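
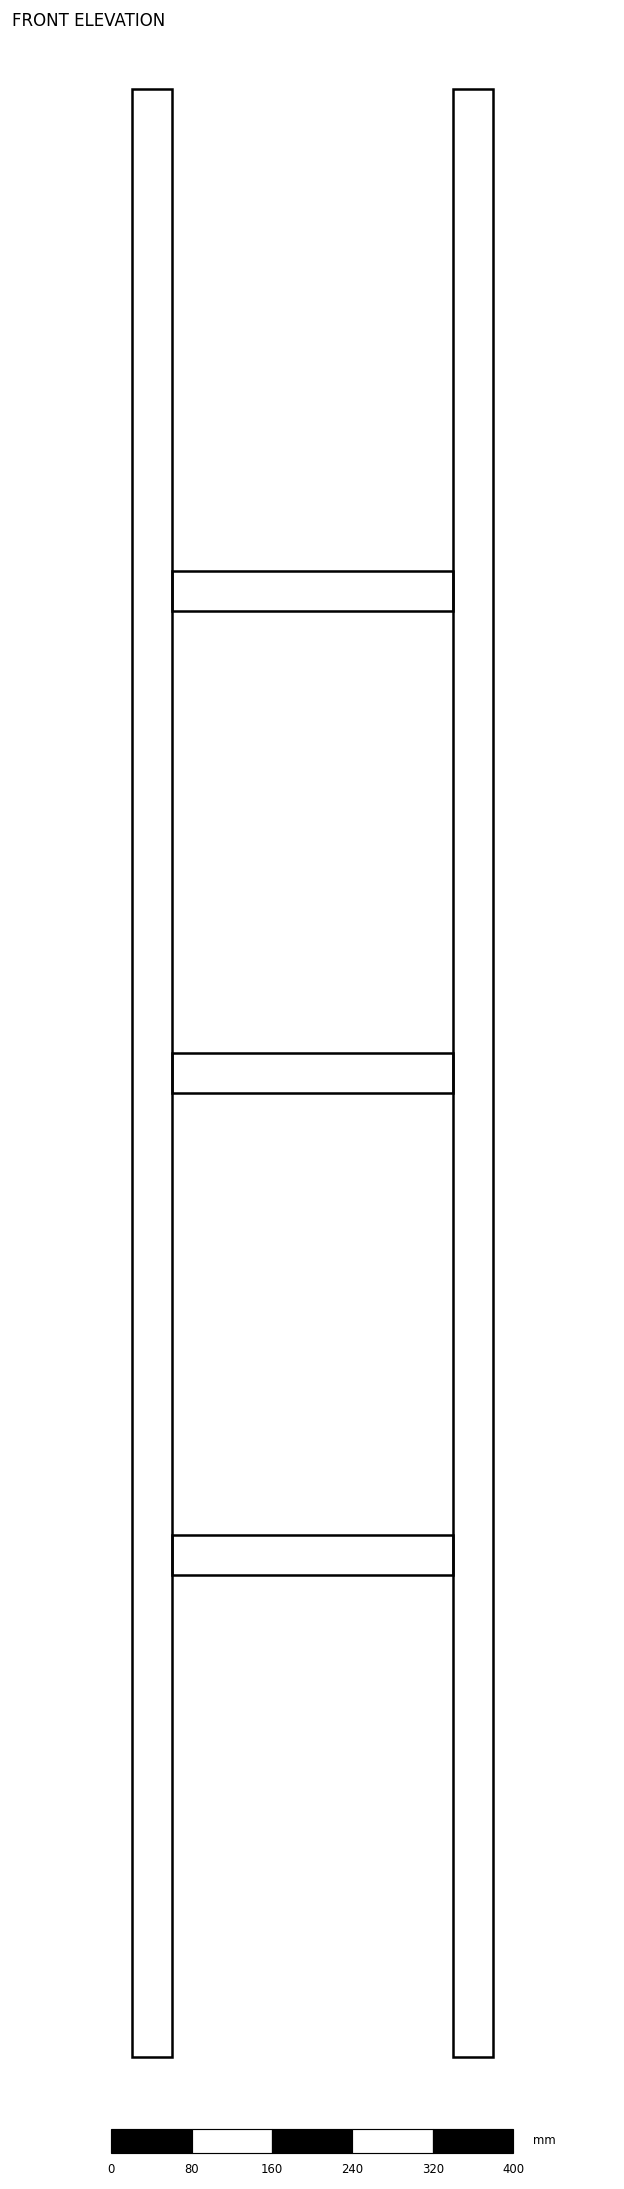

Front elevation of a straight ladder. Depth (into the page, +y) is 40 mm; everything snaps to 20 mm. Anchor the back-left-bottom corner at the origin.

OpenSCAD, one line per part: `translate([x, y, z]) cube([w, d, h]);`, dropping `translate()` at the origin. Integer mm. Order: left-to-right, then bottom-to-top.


cube([40, 40, 1960]);
translate([40, 0, 480]) cube([280, 40, 40]);
translate([40, 0, 960]) cube([280, 40, 40]);
translate([40, 0, 1440]) cube([280, 40, 40]);
translate([320, 0, 0]) cube([40, 40, 1960]);


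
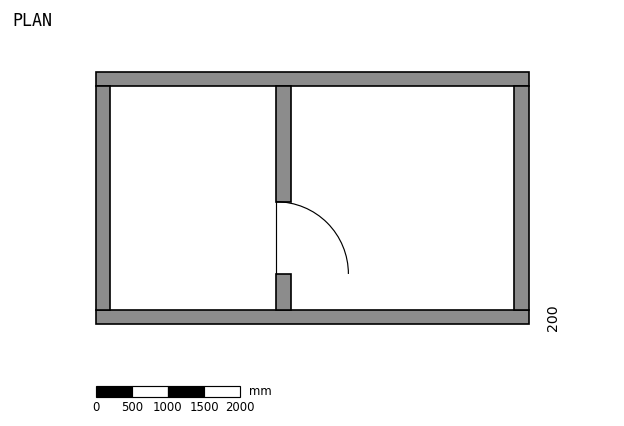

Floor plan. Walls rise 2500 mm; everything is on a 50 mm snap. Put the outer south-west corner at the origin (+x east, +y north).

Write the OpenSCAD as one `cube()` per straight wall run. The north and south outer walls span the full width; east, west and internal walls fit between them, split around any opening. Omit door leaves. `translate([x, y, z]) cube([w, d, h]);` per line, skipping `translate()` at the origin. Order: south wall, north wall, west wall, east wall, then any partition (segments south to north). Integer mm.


cube([6000, 200, 2500]);
translate([0, 3300, 0]) cube([6000, 200, 2500]);
translate([0, 200, 0]) cube([200, 3100, 2500]);
translate([5800, 200, 0]) cube([200, 3100, 2500]);
translate([2500, 200, 0]) cube([200, 500, 2500]);
translate([2500, 1700, 0]) cube([200, 1600, 2500]);


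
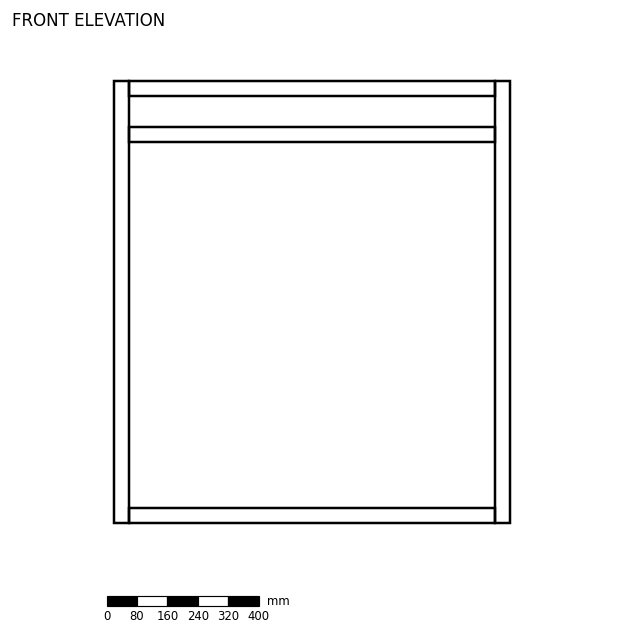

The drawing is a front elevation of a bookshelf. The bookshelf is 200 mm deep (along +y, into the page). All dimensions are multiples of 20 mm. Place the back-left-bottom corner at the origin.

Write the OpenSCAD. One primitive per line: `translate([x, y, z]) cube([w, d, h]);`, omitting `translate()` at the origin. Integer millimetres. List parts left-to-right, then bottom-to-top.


cube([40, 200, 1160]);
translate([40, 0, 0]) cube([960, 200, 40]);
translate([40, 0, 1000]) cube([960, 200, 40]);
translate([40, 0, 1120]) cube([960, 200, 40]);
translate([1000, 0, 0]) cube([40, 200, 1160]);


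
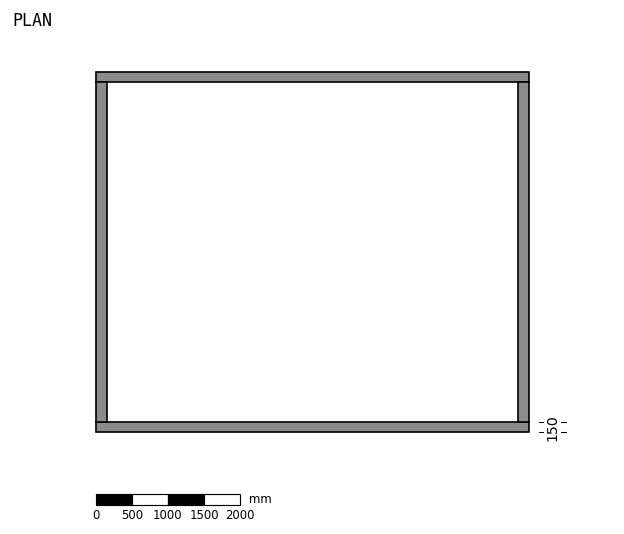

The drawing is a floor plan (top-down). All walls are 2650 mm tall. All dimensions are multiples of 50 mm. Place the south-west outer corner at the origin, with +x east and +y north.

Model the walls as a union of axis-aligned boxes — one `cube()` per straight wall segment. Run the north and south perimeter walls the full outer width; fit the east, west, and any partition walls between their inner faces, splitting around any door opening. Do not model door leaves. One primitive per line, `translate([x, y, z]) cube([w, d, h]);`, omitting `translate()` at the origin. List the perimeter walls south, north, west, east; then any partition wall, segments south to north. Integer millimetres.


cube([6000, 150, 2650]);
translate([0, 4850, 0]) cube([6000, 150, 2650]);
translate([0, 150, 0]) cube([150, 4700, 2650]);
translate([5850, 150, 0]) cube([150, 4700, 2650]);


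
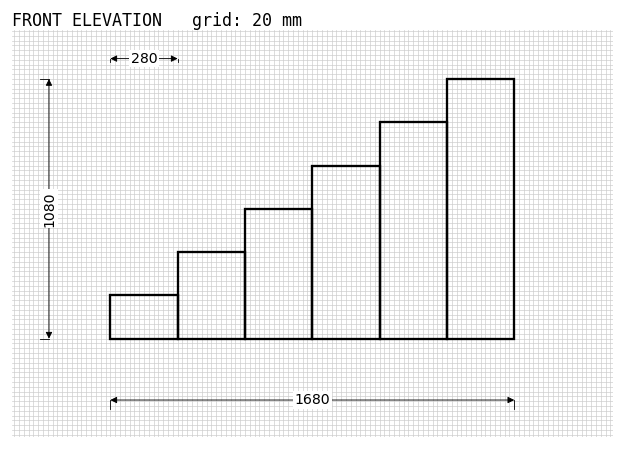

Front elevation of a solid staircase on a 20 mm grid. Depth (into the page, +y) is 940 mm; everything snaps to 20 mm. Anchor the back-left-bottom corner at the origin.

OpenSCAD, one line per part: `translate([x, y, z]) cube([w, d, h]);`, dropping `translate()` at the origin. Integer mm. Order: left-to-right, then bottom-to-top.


cube([280, 940, 180]);
translate([280, 0, 0]) cube([280, 940, 360]);
translate([560, 0, 0]) cube([280, 940, 540]);
translate([840, 0, 0]) cube([280, 940, 720]);
translate([1120, 0, 0]) cube([280, 940, 900]);
translate([1400, 0, 0]) cube([280, 940, 1080]);


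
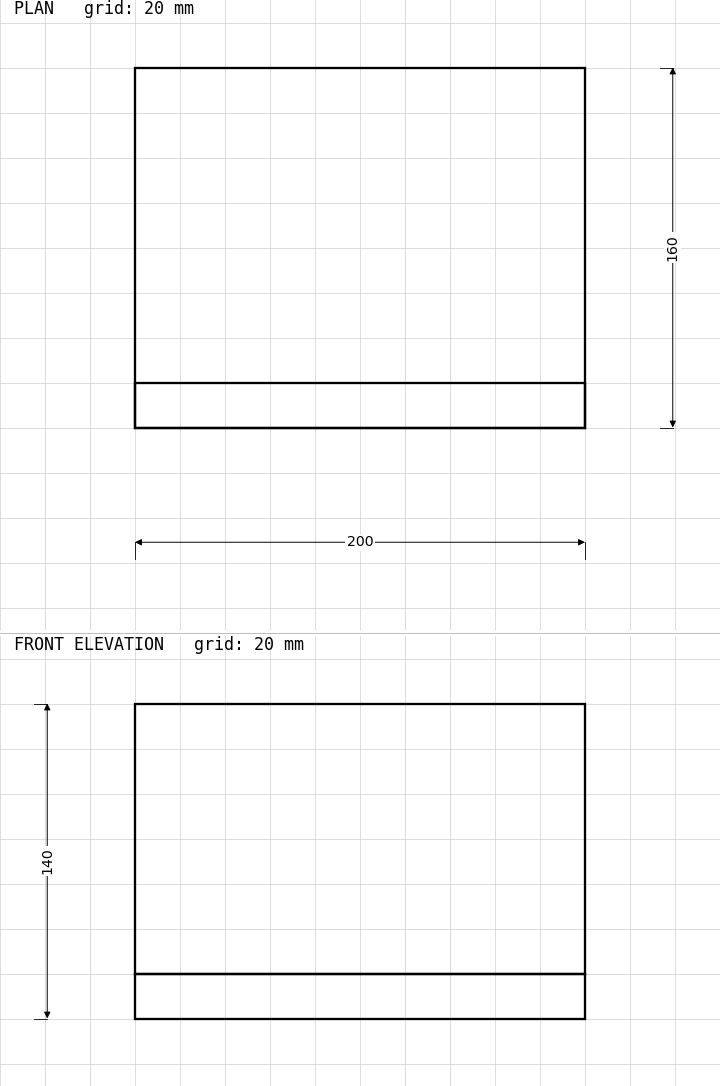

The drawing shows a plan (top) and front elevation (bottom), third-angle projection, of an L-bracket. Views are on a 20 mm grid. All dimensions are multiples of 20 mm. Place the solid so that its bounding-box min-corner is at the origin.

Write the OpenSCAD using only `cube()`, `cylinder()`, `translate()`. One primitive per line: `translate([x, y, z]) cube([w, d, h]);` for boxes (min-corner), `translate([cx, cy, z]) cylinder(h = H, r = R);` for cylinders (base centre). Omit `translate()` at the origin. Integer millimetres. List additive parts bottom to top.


cube([200, 160, 20]);
translate([0, 0, 20]) cube([200, 20, 120]);


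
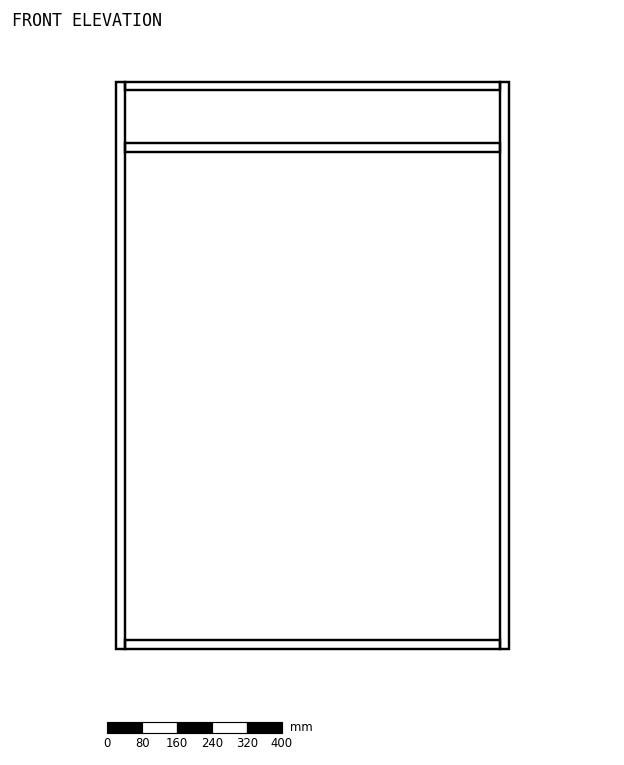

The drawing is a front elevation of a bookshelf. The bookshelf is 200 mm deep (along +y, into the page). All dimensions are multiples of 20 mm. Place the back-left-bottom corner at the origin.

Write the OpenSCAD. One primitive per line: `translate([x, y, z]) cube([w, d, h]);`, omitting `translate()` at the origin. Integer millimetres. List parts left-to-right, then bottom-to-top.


cube([20, 200, 1300]);
translate([20, 0, 0]) cube([860, 200, 20]);
translate([20, 0, 1140]) cube([860, 200, 20]);
translate([20, 0, 1280]) cube([860, 200, 20]);
translate([880, 0, 0]) cube([20, 200, 1300]);


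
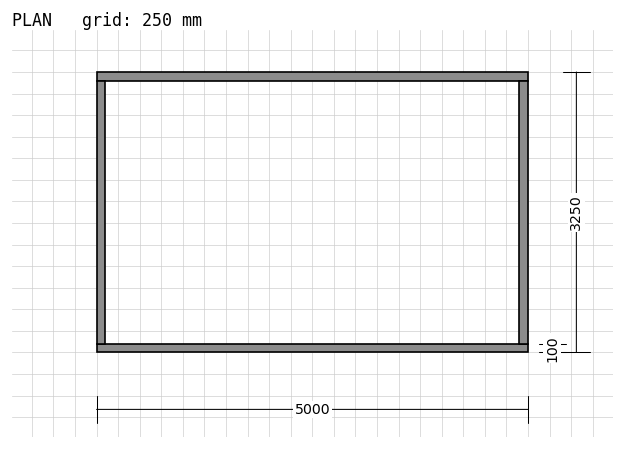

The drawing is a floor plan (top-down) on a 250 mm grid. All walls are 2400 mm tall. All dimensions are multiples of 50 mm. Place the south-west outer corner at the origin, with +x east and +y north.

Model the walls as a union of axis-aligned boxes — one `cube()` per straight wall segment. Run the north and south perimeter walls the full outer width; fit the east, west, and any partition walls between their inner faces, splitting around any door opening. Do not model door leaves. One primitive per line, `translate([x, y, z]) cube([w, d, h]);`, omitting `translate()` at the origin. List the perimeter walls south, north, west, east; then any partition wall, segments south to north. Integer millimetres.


cube([5000, 100, 2400]);
translate([0, 3150, 0]) cube([5000, 100, 2400]);
translate([0, 100, 0]) cube([100, 3050, 2400]);
translate([4900, 100, 0]) cube([100, 3050, 2400]);


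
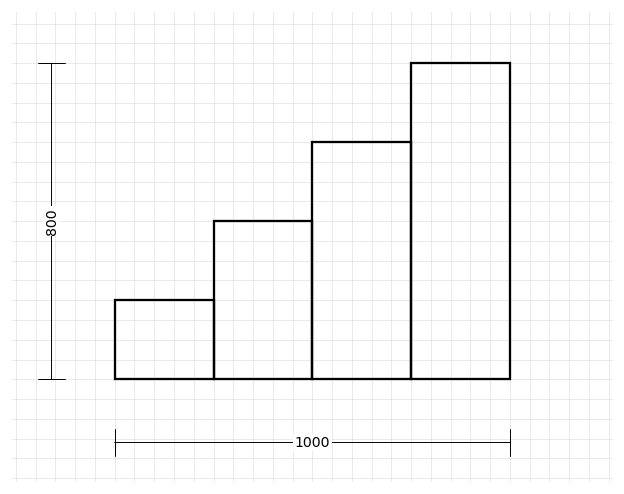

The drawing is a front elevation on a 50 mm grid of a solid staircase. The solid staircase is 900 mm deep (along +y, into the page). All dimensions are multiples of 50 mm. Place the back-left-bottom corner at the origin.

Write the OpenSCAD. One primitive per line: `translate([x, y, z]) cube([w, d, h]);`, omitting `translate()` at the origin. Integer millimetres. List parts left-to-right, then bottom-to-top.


cube([250, 900, 200]);
translate([250, 0, 0]) cube([250, 900, 400]);
translate([500, 0, 0]) cube([250, 900, 600]);
translate([750, 0, 0]) cube([250, 900, 800]);


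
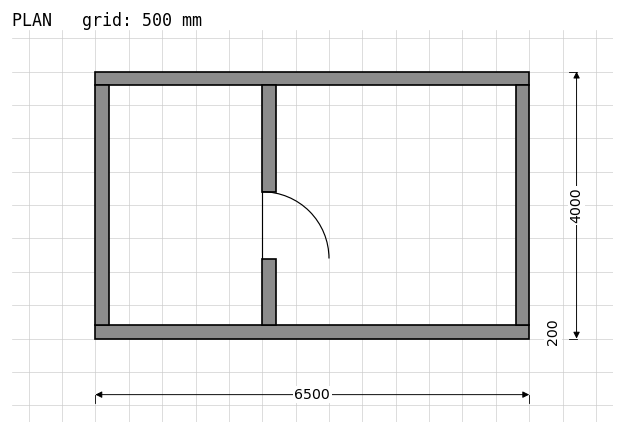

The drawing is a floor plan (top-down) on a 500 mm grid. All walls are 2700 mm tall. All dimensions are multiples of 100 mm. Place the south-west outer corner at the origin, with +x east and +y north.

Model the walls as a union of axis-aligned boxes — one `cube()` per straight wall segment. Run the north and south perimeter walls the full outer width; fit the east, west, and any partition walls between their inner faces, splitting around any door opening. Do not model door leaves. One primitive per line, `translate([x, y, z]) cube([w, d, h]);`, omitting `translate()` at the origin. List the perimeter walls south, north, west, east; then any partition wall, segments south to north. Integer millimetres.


cube([6500, 200, 2700]);
translate([0, 3800, 0]) cube([6500, 200, 2700]);
translate([0, 200, 0]) cube([200, 3600, 2700]);
translate([6300, 200, 0]) cube([200, 3600, 2700]);
translate([2500, 200, 0]) cube([200, 1000, 2700]);
translate([2500, 2200, 0]) cube([200, 1600, 2700]);


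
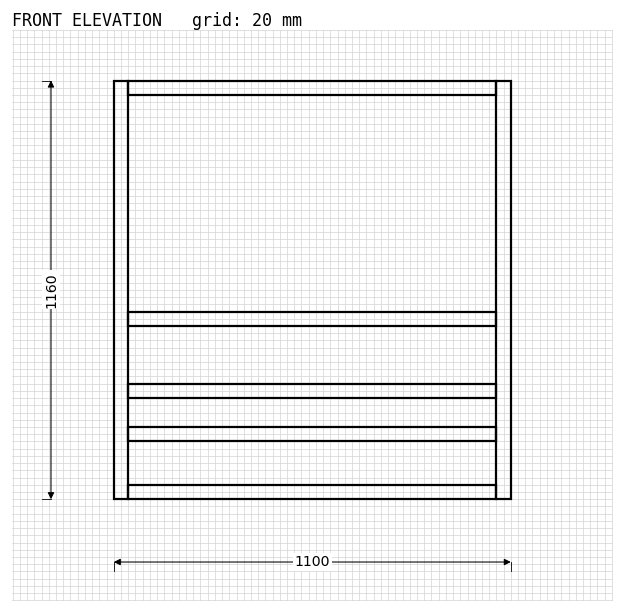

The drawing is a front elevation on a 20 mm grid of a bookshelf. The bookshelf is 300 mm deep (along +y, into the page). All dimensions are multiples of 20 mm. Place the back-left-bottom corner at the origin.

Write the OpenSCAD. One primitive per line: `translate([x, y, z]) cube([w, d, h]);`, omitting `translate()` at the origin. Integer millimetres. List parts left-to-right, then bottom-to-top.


cube([40, 300, 1160]);
translate([40, 0, 0]) cube([1020, 300, 40]);
translate([40, 0, 160]) cube([1020, 300, 40]);
translate([40, 0, 280]) cube([1020, 300, 40]);
translate([40, 0, 480]) cube([1020, 300, 40]);
translate([40, 0, 1120]) cube([1020, 300, 40]);
translate([1060, 0, 0]) cube([40, 300, 1160]);


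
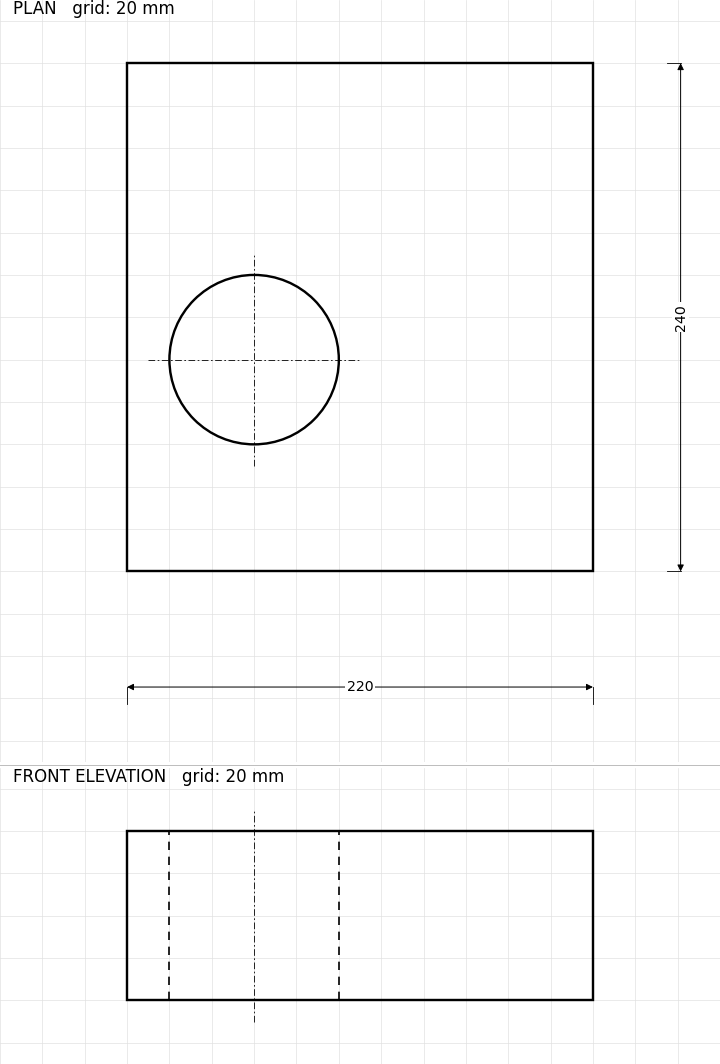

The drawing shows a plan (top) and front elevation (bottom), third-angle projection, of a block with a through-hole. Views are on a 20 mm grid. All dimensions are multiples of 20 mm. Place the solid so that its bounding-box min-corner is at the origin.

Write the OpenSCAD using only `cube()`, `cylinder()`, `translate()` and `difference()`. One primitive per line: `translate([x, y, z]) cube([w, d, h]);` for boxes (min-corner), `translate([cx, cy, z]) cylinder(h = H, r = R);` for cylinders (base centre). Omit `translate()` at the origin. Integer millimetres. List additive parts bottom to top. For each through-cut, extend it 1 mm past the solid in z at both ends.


difference() {
  cube([220, 240, 80]);
  translate([60, 100, -1]) cylinder(h = 82, r = 40);
}


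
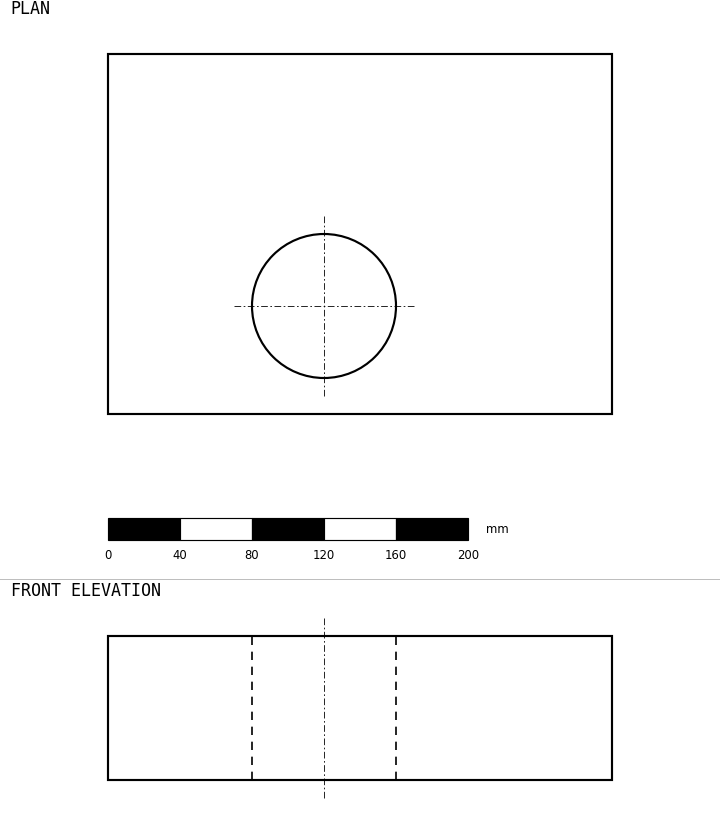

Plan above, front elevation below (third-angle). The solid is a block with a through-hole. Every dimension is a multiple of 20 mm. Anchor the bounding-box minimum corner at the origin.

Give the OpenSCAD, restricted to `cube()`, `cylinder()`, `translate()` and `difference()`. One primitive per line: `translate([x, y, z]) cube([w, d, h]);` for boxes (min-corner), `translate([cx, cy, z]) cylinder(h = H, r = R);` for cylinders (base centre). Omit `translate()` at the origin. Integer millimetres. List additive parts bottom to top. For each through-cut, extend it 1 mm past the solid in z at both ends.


difference() {
  cube([280, 200, 80]);
  translate([120, 60, -1]) cylinder(h = 82, r = 40);
}


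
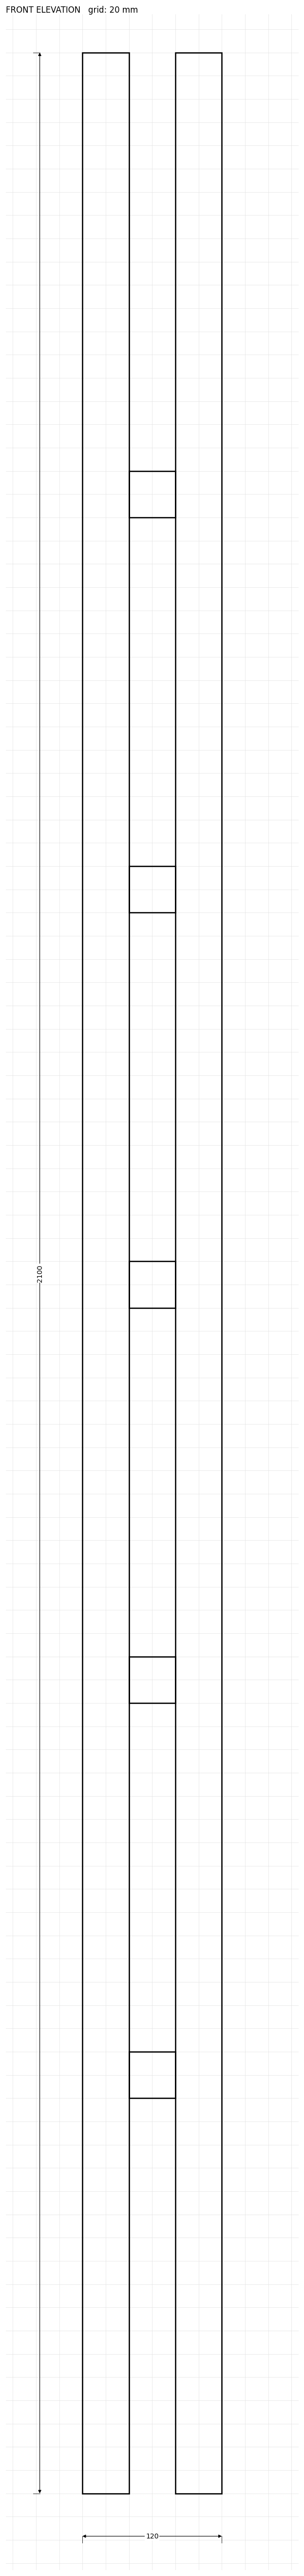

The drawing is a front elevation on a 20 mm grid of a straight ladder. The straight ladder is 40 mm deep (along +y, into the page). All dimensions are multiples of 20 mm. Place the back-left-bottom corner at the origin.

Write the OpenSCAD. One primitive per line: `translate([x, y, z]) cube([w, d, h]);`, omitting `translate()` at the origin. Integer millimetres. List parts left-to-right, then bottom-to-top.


cube([40, 40, 2100]);
translate([40, 0, 340]) cube([40, 40, 40]);
translate([40, 0, 680]) cube([40, 40, 40]);
translate([40, 0, 1020]) cube([40, 40, 40]);
translate([40, 0, 1360]) cube([40, 40, 40]);
translate([40, 0, 1700]) cube([40, 40, 40]);
translate([80, 0, 0]) cube([40, 40, 2100]);


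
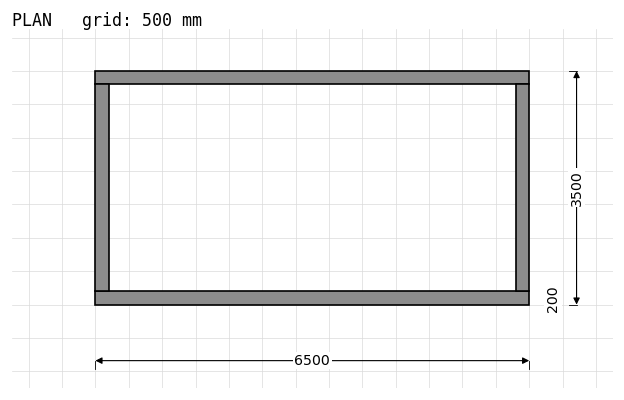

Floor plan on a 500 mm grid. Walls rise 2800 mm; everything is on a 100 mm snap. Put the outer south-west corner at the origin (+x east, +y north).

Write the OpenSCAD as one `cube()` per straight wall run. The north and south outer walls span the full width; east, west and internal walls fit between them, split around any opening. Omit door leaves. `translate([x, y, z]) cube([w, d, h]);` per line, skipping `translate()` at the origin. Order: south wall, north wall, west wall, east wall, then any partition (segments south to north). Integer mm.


cube([6500, 200, 2800]);
translate([0, 3300, 0]) cube([6500, 200, 2800]);
translate([0, 200, 0]) cube([200, 3100, 2800]);
translate([6300, 200, 0]) cube([200, 3100, 2800]);


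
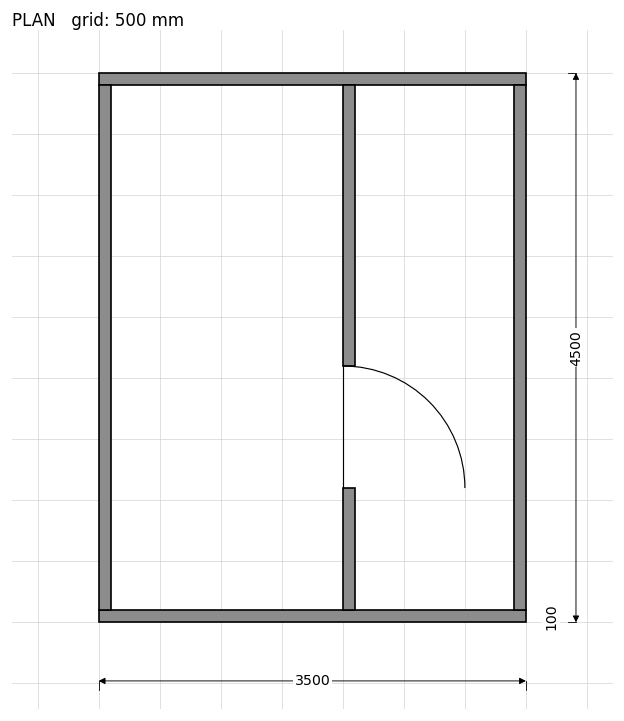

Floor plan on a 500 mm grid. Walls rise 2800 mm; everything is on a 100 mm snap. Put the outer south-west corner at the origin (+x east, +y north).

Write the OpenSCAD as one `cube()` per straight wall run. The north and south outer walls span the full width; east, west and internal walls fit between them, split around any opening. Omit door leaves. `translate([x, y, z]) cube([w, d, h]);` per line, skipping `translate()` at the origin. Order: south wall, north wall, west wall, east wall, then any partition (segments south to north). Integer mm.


cube([3500, 100, 2800]);
translate([0, 4400, 0]) cube([3500, 100, 2800]);
translate([0, 100, 0]) cube([100, 4300, 2800]);
translate([3400, 100, 0]) cube([100, 4300, 2800]);
translate([2000, 100, 0]) cube([100, 1000, 2800]);
translate([2000, 2100, 0]) cube([100, 2300, 2800]);


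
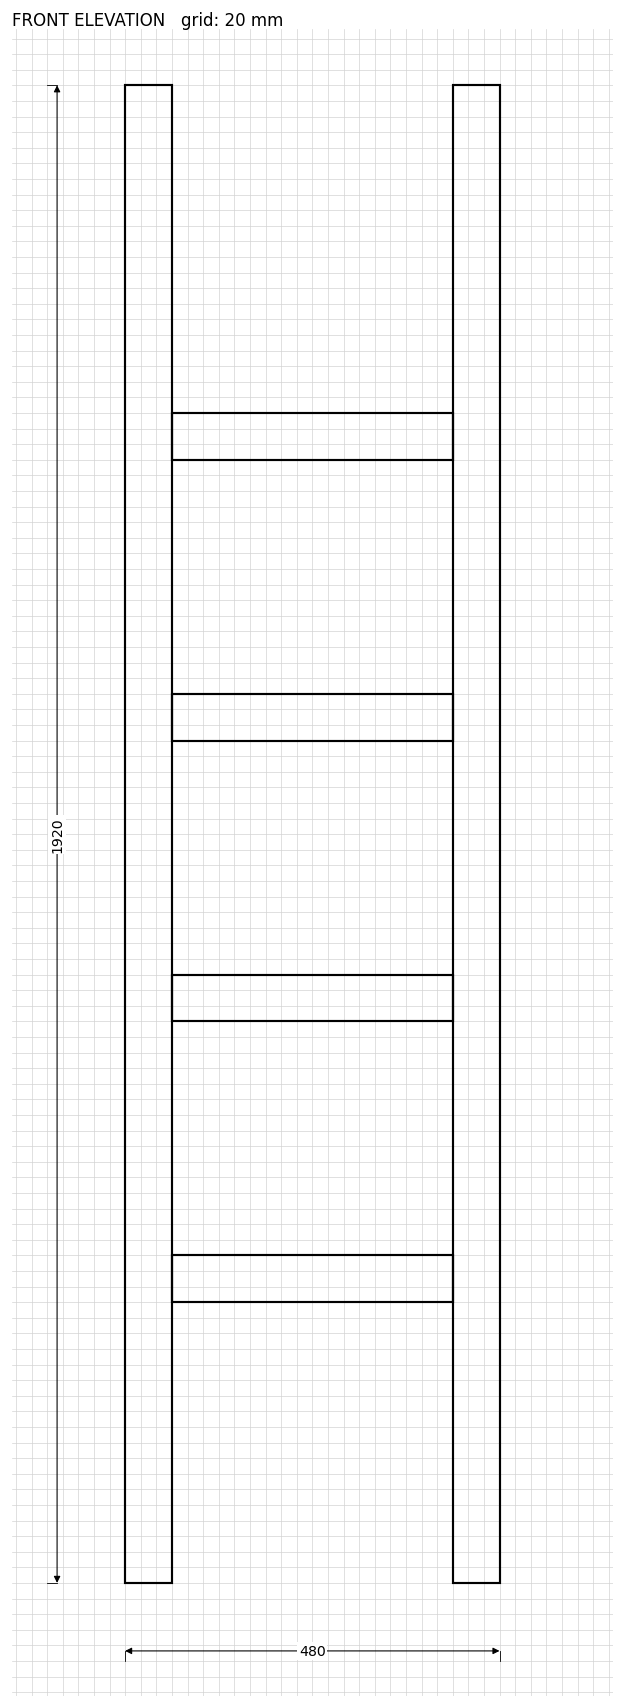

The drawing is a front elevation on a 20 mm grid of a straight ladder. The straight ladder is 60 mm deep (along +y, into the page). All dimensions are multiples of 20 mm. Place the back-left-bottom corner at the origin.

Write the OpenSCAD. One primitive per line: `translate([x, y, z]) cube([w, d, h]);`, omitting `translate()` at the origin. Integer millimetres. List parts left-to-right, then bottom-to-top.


cube([60, 60, 1920]);
translate([60, 0, 360]) cube([360, 60, 60]);
translate([60, 0, 720]) cube([360, 60, 60]);
translate([60, 0, 1080]) cube([360, 60, 60]);
translate([60, 0, 1440]) cube([360, 60, 60]);
translate([420, 0, 0]) cube([60, 60, 1920]);


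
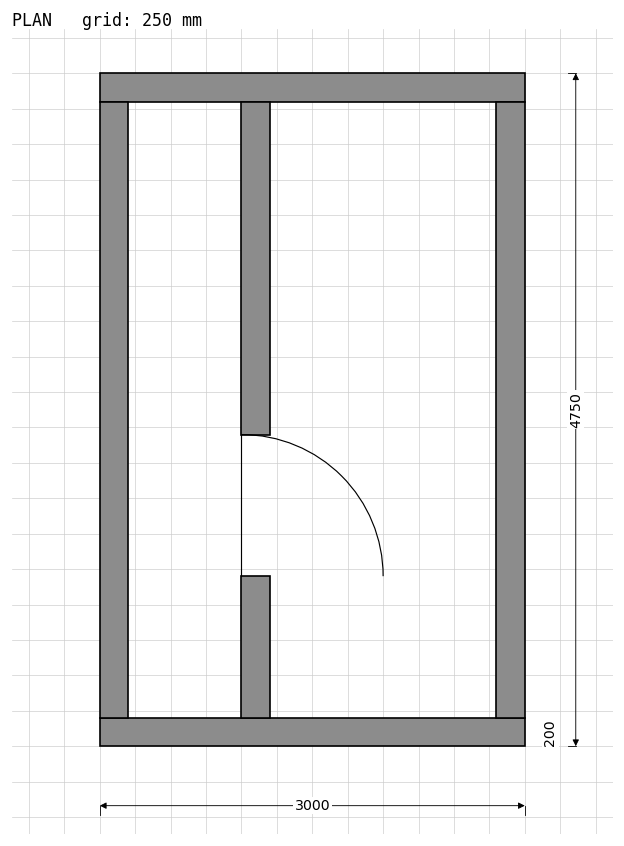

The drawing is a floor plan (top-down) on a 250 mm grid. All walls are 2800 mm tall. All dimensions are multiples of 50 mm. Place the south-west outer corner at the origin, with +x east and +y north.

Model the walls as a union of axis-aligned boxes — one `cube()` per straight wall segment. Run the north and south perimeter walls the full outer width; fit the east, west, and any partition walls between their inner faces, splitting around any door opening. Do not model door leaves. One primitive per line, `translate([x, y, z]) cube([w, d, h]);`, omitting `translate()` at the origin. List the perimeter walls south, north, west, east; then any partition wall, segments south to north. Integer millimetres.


cube([3000, 200, 2800]);
translate([0, 4550, 0]) cube([3000, 200, 2800]);
translate([0, 200, 0]) cube([200, 4350, 2800]);
translate([2800, 200, 0]) cube([200, 4350, 2800]);
translate([1000, 200, 0]) cube([200, 1000, 2800]);
translate([1000, 2200, 0]) cube([200, 2350, 2800]);


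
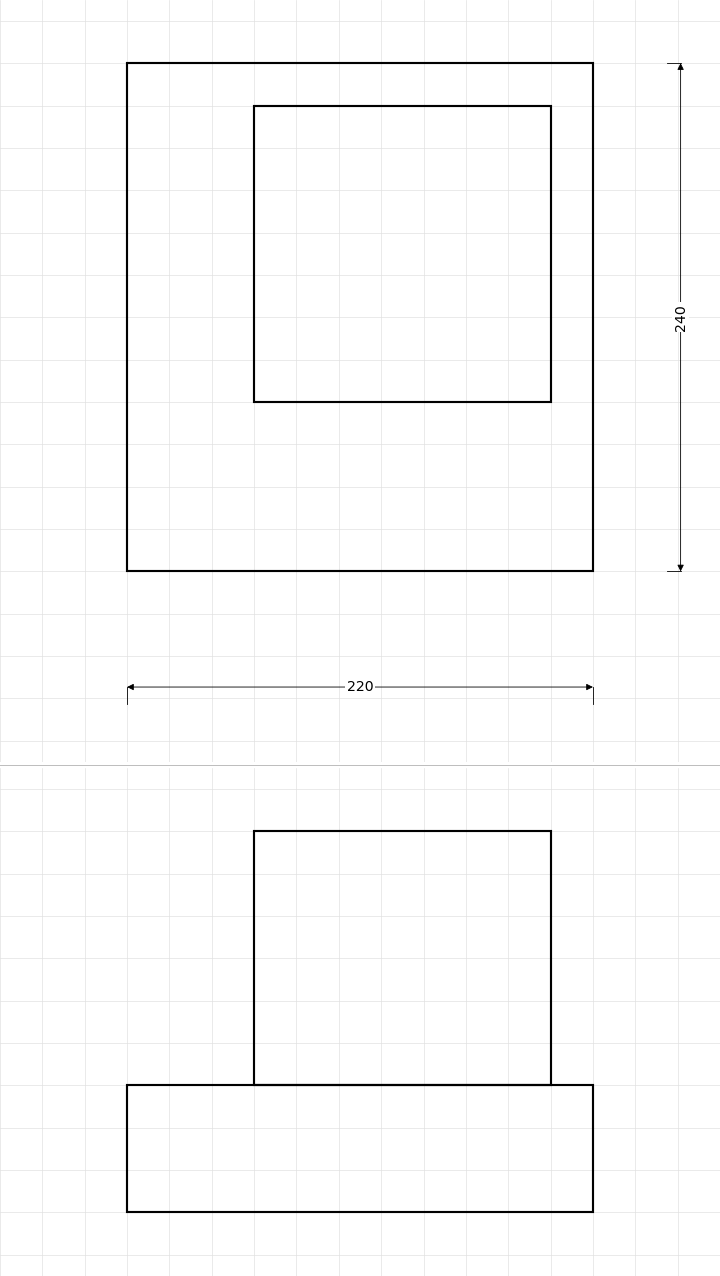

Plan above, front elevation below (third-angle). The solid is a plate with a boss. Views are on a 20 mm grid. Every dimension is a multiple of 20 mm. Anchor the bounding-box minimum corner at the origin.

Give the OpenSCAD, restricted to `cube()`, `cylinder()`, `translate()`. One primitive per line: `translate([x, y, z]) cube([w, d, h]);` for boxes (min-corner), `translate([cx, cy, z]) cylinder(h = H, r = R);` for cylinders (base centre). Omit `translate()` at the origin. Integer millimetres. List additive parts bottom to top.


cube([220, 240, 60]);
translate([60, 80, 60]) cube([140, 140, 120]);


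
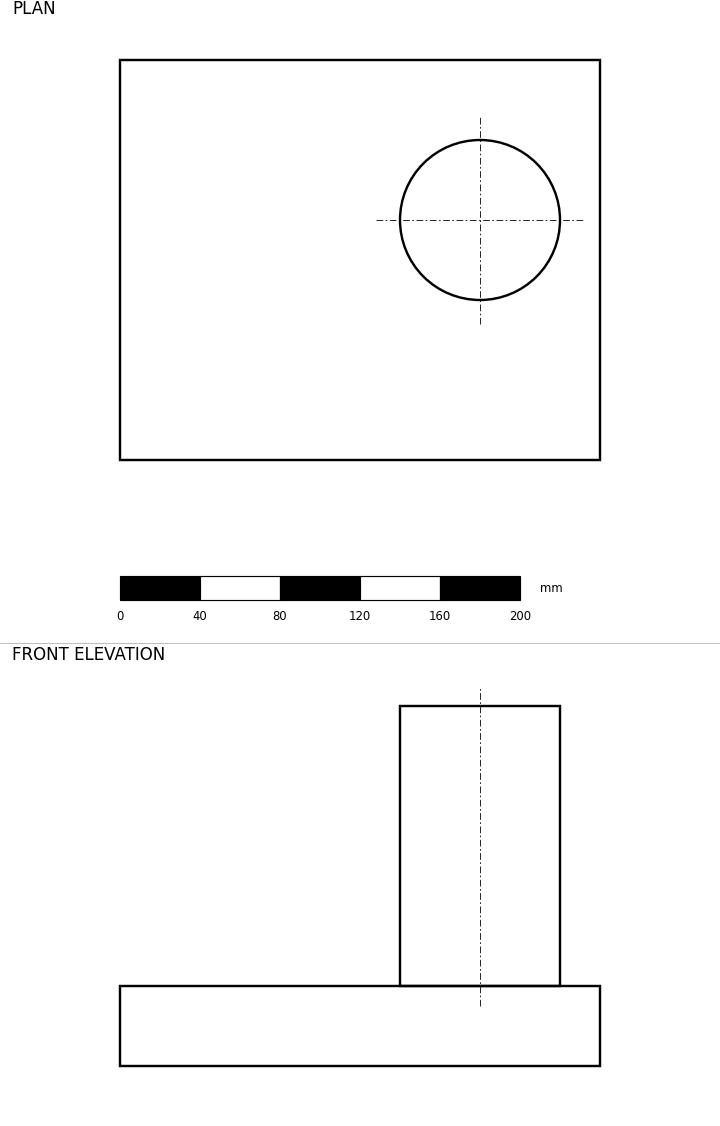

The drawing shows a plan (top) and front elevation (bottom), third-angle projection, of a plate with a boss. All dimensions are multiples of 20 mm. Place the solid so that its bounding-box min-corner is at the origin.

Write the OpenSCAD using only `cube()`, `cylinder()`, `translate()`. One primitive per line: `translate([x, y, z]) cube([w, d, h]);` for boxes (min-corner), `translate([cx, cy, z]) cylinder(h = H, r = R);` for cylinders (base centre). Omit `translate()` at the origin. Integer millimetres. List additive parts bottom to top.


cube([240, 200, 40]);
translate([180, 120, 40]) cylinder(h = 140, r = 40);


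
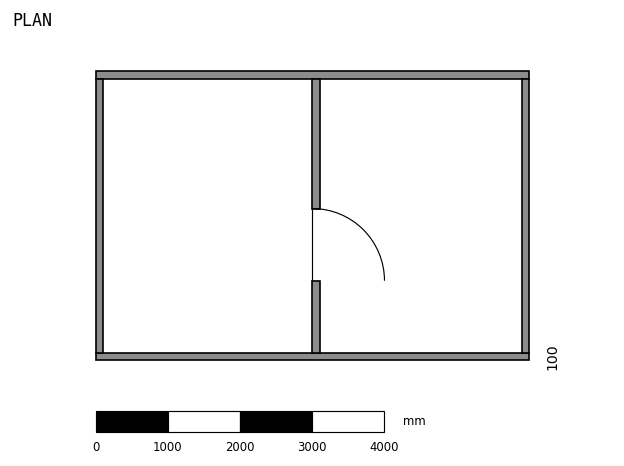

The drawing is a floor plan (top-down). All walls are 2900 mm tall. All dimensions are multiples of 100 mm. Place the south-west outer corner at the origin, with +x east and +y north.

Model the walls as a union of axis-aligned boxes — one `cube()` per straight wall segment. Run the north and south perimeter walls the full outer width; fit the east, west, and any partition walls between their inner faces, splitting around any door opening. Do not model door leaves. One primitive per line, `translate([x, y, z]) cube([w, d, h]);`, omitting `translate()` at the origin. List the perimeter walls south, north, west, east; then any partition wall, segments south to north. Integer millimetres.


cube([6000, 100, 2900]);
translate([0, 3900, 0]) cube([6000, 100, 2900]);
translate([0, 100, 0]) cube([100, 3800, 2900]);
translate([5900, 100, 0]) cube([100, 3800, 2900]);
translate([3000, 100, 0]) cube([100, 1000, 2900]);
translate([3000, 2100, 0]) cube([100, 1800, 2900]);


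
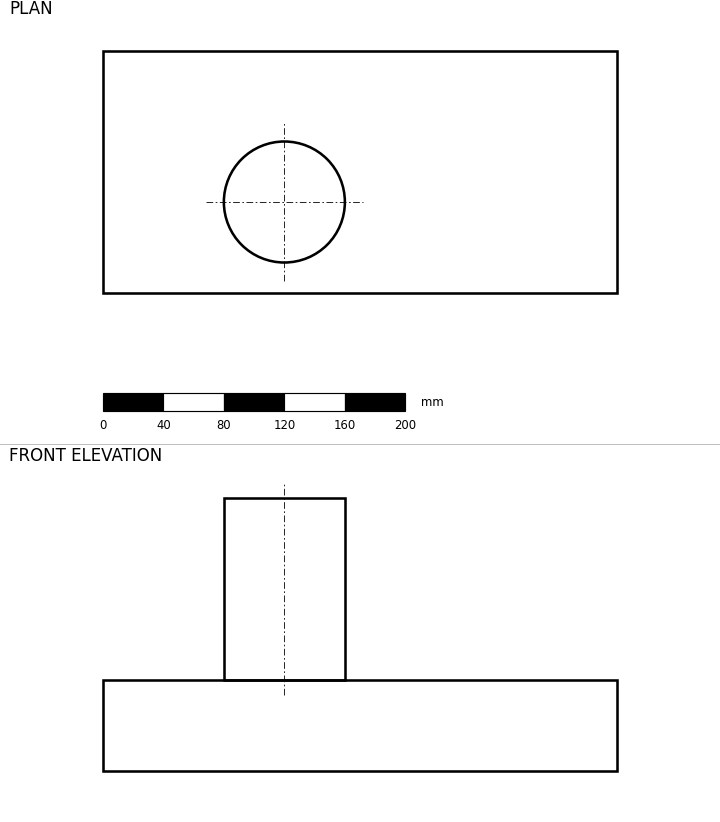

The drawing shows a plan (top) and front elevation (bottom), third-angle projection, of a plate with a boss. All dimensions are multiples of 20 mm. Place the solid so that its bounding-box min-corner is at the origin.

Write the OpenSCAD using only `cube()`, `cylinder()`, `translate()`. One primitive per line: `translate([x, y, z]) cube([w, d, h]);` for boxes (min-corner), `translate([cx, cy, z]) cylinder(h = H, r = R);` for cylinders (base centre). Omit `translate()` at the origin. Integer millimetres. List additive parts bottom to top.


cube([340, 160, 60]);
translate([120, 60, 60]) cylinder(h = 120, r = 40);


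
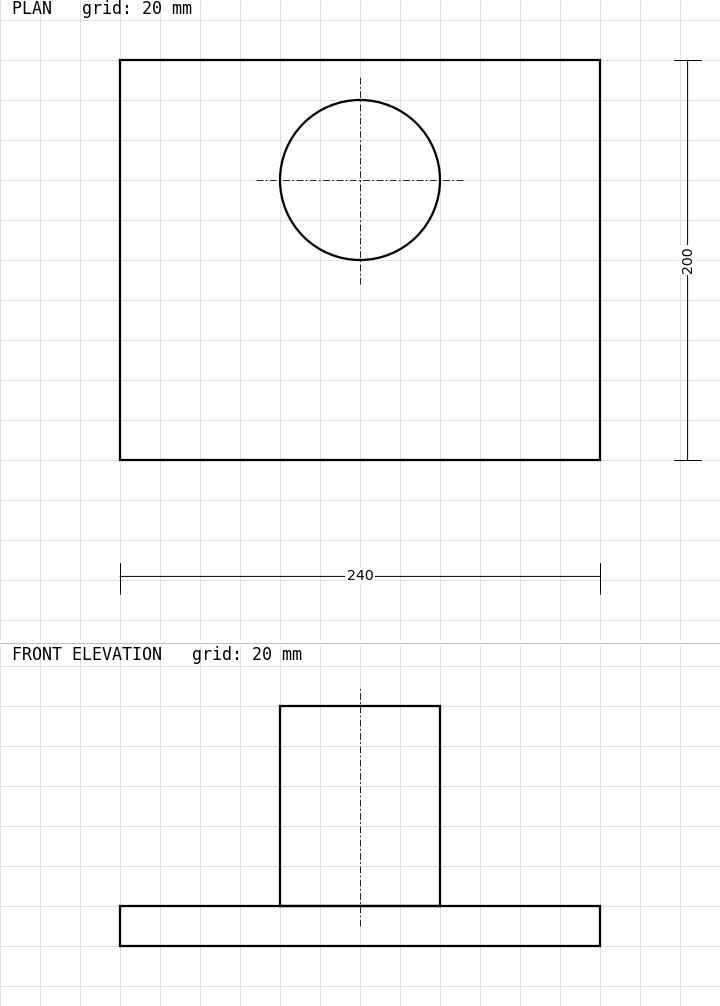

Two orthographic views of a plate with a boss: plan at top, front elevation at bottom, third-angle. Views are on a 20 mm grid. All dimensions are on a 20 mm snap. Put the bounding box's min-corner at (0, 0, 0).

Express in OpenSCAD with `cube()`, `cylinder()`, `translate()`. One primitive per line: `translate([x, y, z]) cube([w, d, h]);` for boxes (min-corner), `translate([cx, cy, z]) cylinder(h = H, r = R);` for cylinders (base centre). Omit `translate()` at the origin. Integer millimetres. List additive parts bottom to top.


cube([240, 200, 20]);
translate([120, 140, 20]) cylinder(h = 100, r = 40);


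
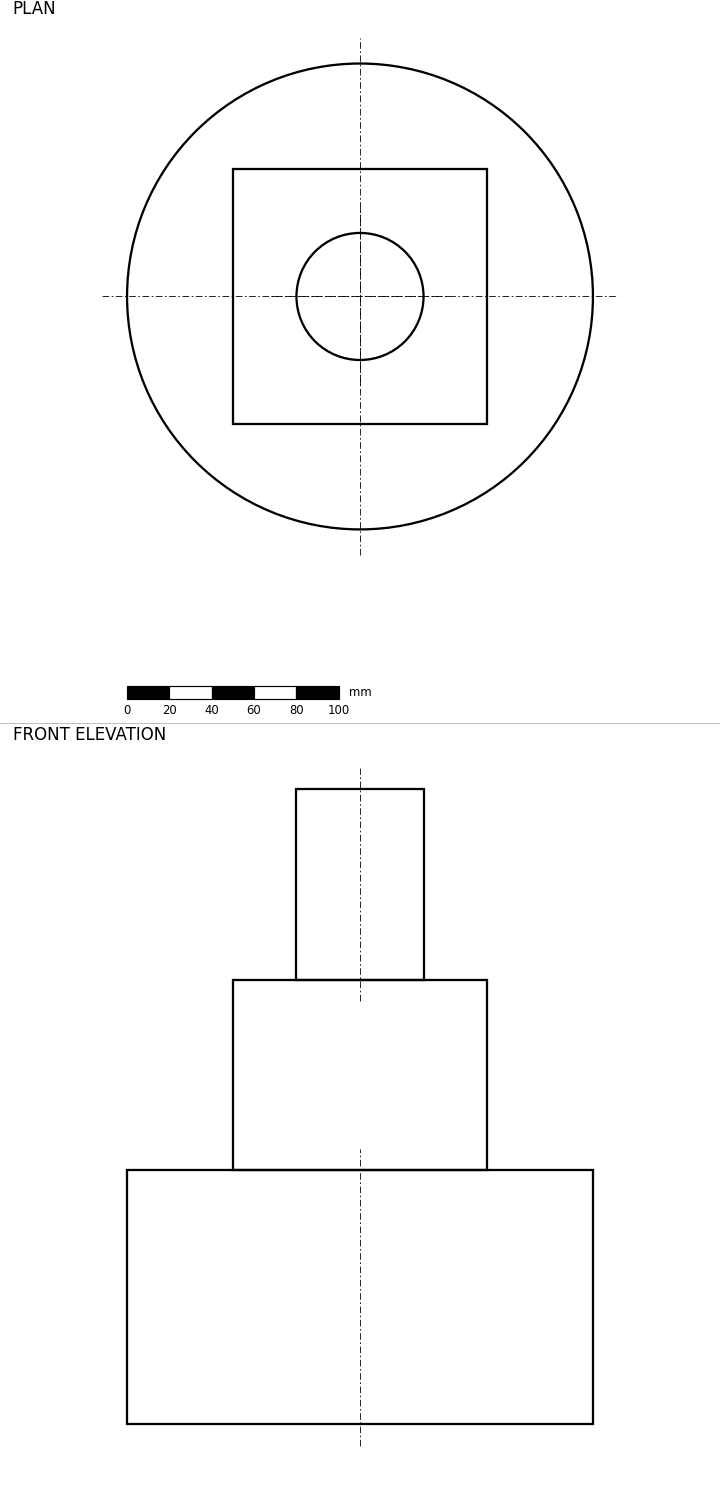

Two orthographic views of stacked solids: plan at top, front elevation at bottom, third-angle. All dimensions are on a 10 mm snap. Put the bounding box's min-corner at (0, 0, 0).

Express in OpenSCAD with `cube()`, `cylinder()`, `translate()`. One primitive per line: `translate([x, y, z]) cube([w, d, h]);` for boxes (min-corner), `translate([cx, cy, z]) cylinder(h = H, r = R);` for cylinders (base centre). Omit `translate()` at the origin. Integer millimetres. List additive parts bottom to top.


translate([110, 110, 0]) cylinder(h = 120, r = 110);
translate([50, 50, 120]) cube([120, 120, 90]);
translate([110, 110, 210]) cylinder(h = 90, r = 30);


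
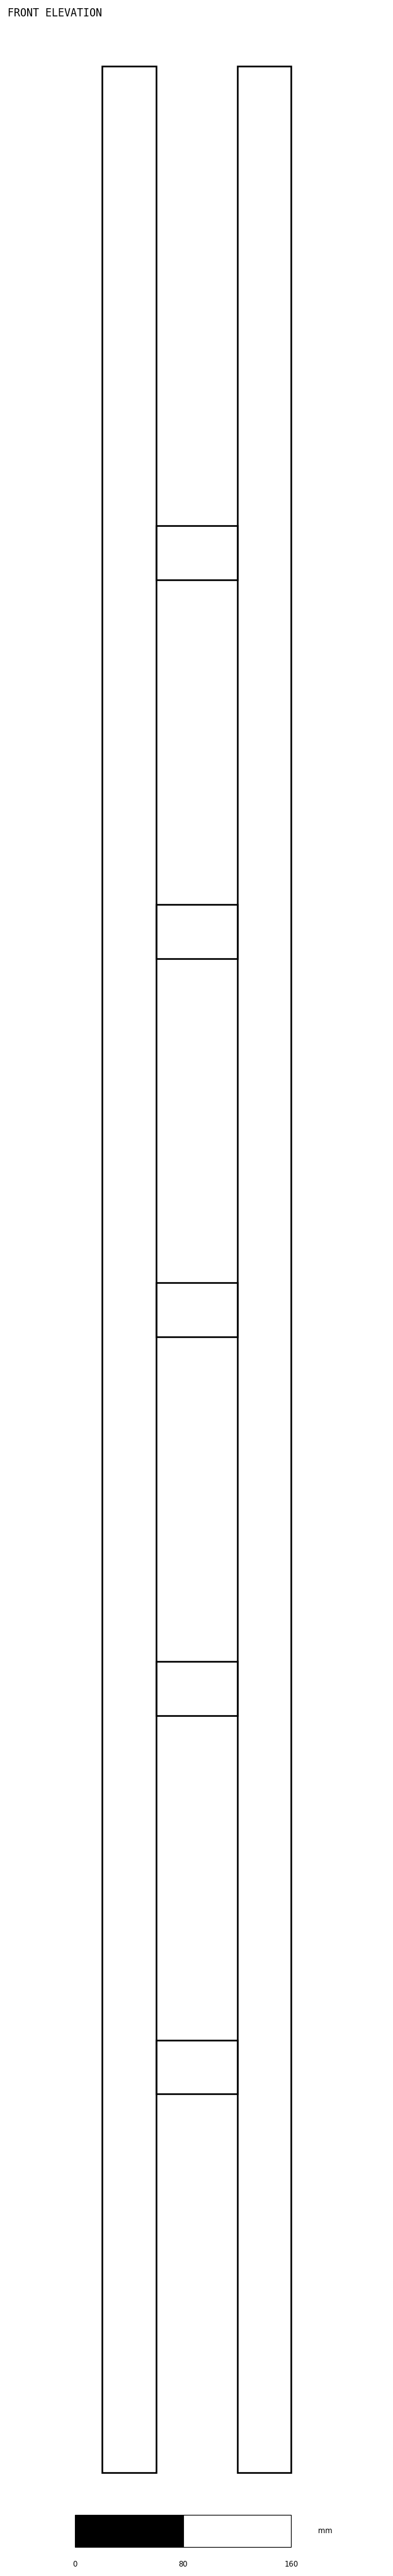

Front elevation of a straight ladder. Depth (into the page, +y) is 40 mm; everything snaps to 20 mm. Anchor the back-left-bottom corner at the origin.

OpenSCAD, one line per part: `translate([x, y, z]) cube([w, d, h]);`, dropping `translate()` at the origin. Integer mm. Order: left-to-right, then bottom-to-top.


cube([40, 40, 1780]);
translate([40, 0, 280]) cube([60, 40, 40]);
translate([40, 0, 560]) cube([60, 40, 40]);
translate([40, 0, 840]) cube([60, 40, 40]);
translate([40, 0, 1120]) cube([60, 40, 40]);
translate([40, 0, 1400]) cube([60, 40, 40]);
translate([100, 0, 0]) cube([40, 40, 1780]);


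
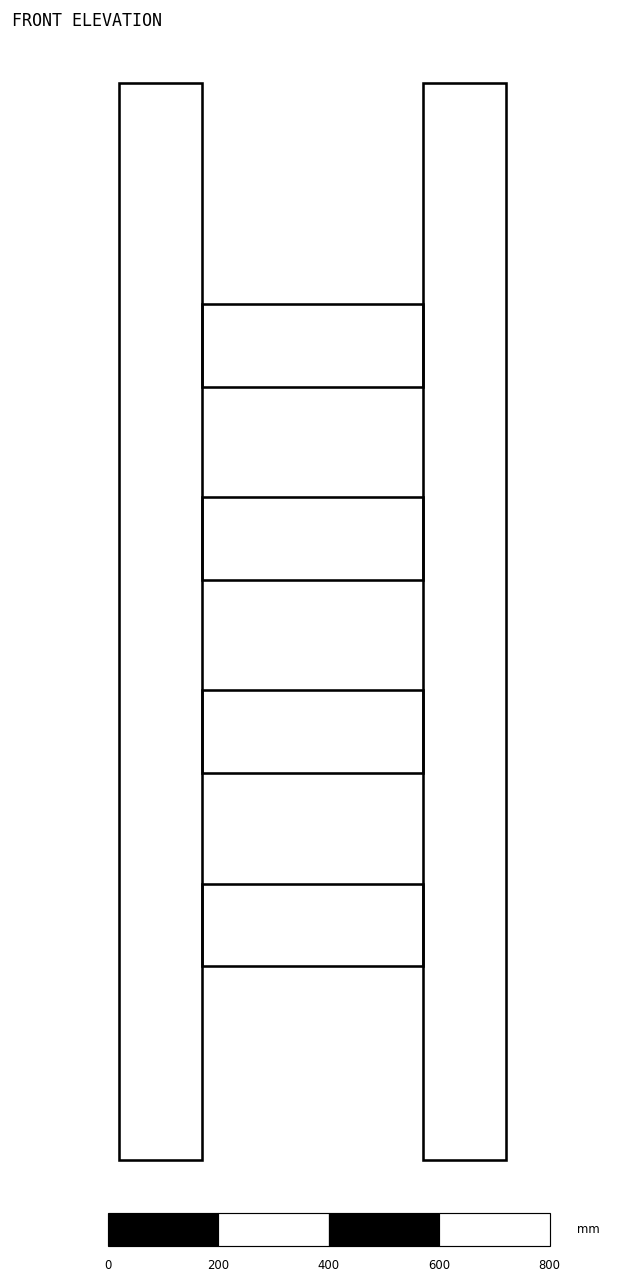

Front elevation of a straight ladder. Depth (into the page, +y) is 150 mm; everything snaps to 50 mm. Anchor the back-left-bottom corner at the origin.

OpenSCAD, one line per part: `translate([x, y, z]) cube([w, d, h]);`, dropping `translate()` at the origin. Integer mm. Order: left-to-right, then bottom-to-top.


cube([150, 150, 1950]);
translate([150, 0, 350]) cube([400, 150, 150]);
translate([150, 0, 700]) cube([400, 150, 150]);
translate([150, 0, 1050]) cube([400, 150, 150]);
translate([150, 0, 1400]) cube([400, 150, 150]);
translate([550, 0, 0]) cube([150, 150, 1950]);


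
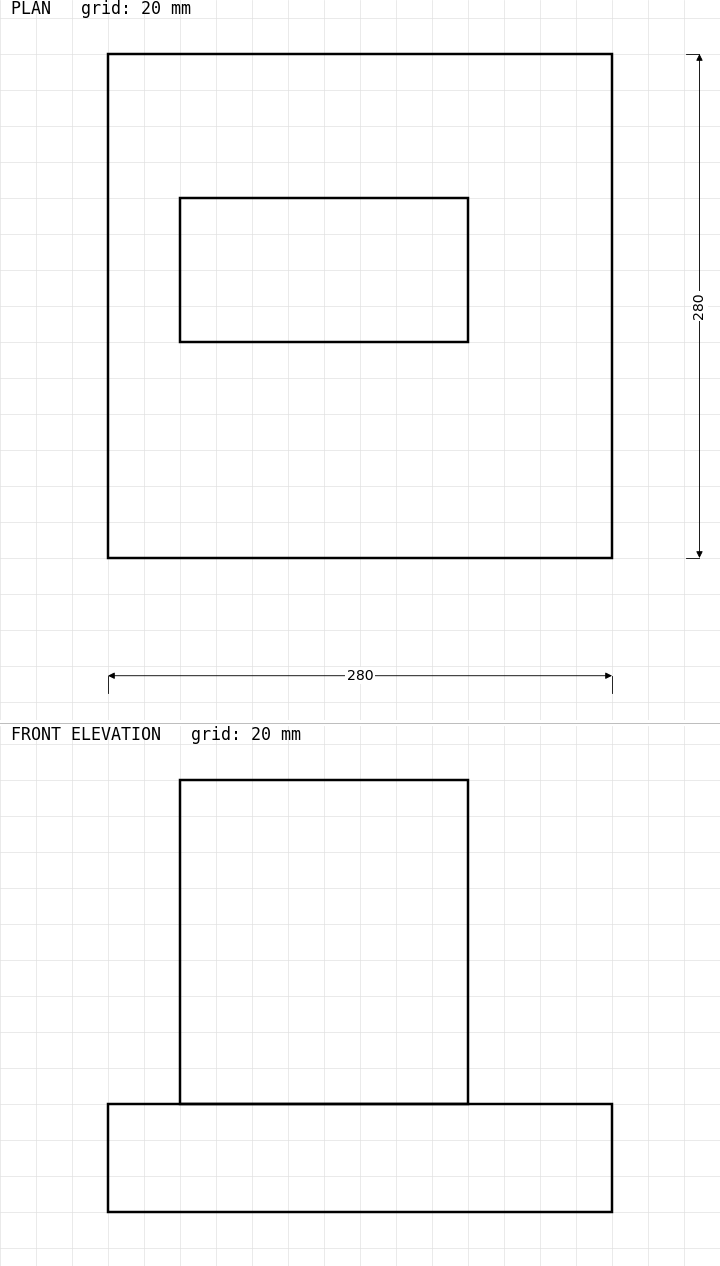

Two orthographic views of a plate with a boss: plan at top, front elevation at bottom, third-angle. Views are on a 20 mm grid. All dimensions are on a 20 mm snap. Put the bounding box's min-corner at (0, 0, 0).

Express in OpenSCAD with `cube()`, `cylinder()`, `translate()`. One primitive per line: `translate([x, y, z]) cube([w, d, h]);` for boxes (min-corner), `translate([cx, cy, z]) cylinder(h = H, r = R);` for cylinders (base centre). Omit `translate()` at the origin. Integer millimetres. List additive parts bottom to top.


cube([280, 280, 60]);
translate([40, 120, 60]) cube([160, 80, 180]);


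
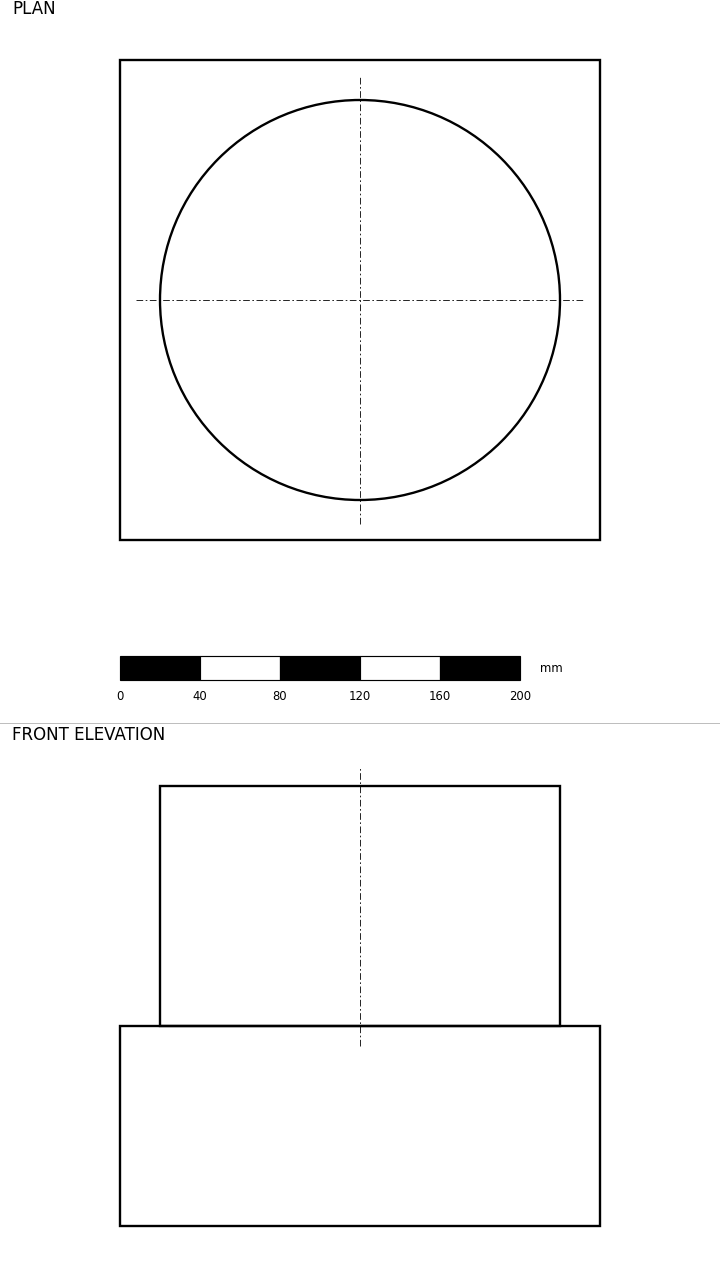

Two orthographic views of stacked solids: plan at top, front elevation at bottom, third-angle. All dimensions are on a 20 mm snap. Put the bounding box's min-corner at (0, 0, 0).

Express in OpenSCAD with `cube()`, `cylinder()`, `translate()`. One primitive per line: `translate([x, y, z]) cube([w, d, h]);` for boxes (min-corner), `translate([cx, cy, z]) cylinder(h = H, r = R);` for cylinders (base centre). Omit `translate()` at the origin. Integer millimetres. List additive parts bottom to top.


cube([240, 240, 100]);
translate([120, 120, 100]) cylinder(h = 120, r = 100);


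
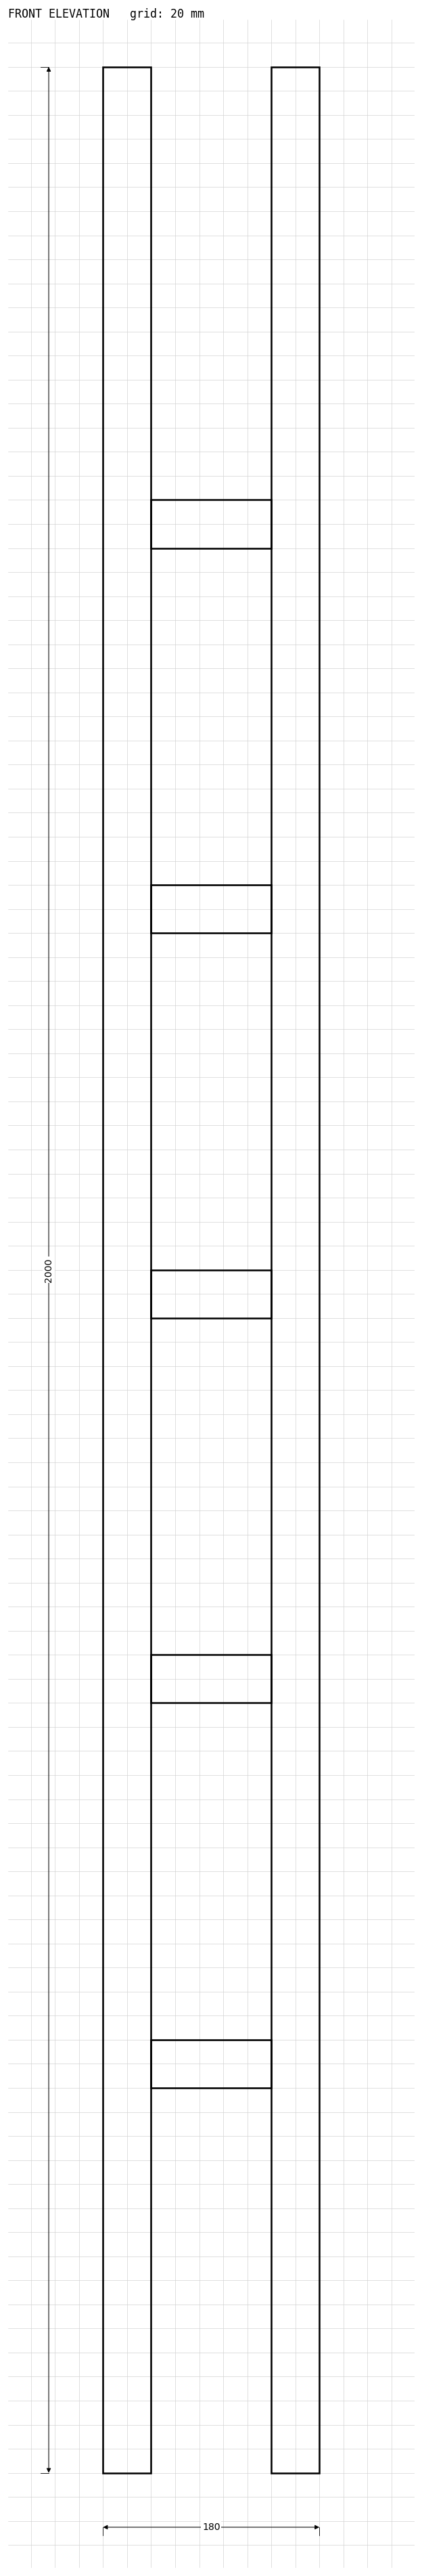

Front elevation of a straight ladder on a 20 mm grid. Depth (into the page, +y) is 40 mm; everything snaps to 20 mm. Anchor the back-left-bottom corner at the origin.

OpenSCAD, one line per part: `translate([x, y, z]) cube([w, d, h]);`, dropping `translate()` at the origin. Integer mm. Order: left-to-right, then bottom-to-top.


cube([40, 40, 2000]);
translate([40, 0, 320]) cube([100, 40, 40]);
translate([40, 0, 640]) cube([100, 40, 40]);
translate([40, 0, 960]) cube([100, 40, 40]);
translate([40, 0, 1280]) cube([100, 40, 40]);
translate([40, 0, 1600]) cube([100, 40, 40]);
translate([140, 0, 0]) cube([40, 40, 2000]);


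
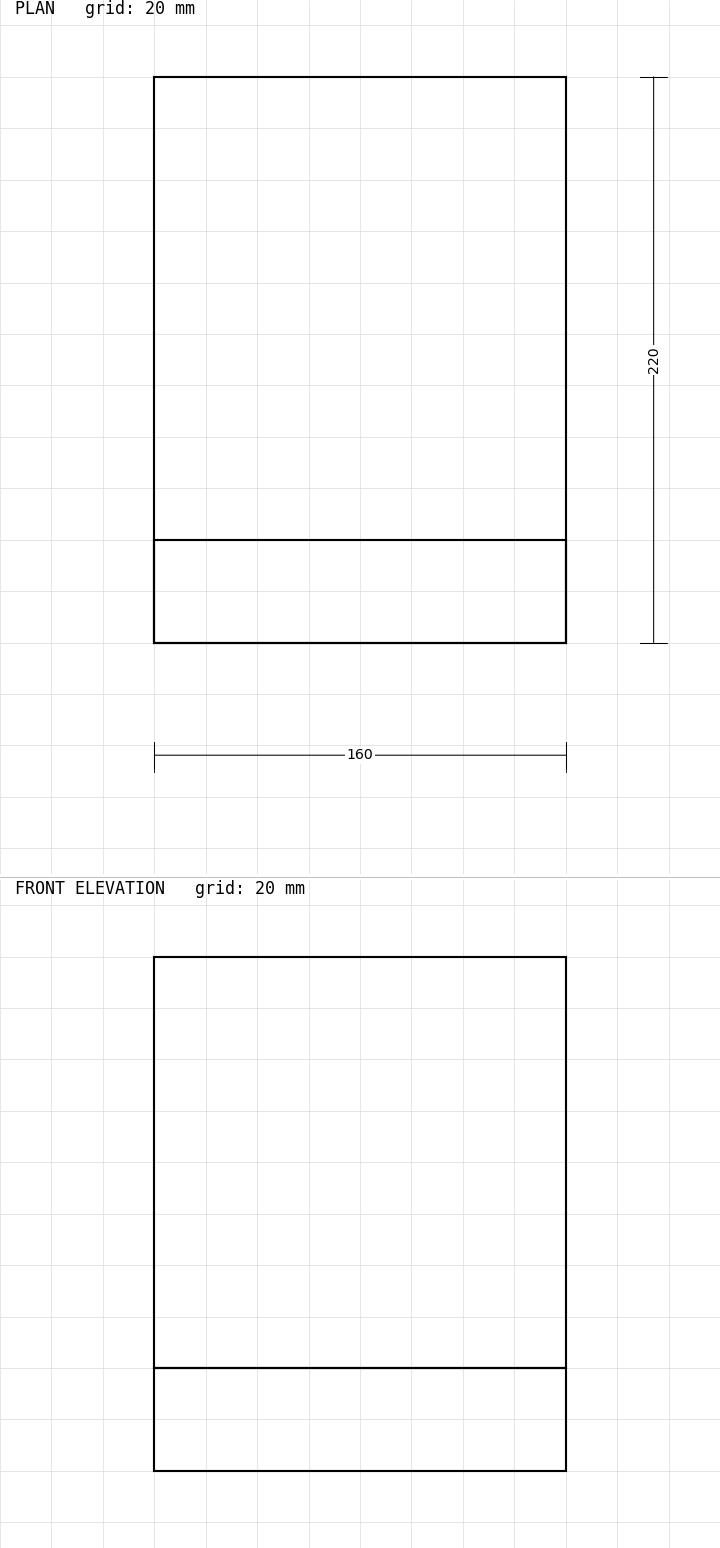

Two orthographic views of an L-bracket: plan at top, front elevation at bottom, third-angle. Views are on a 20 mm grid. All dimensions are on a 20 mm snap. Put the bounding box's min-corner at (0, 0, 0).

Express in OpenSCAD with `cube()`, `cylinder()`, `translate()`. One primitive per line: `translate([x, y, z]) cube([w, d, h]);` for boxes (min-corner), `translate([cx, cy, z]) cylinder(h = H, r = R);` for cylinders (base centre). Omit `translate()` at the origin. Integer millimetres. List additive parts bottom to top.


cube([160, 220, 40]);
translate([0, 0, 40]) cube([160, 40, 160]);


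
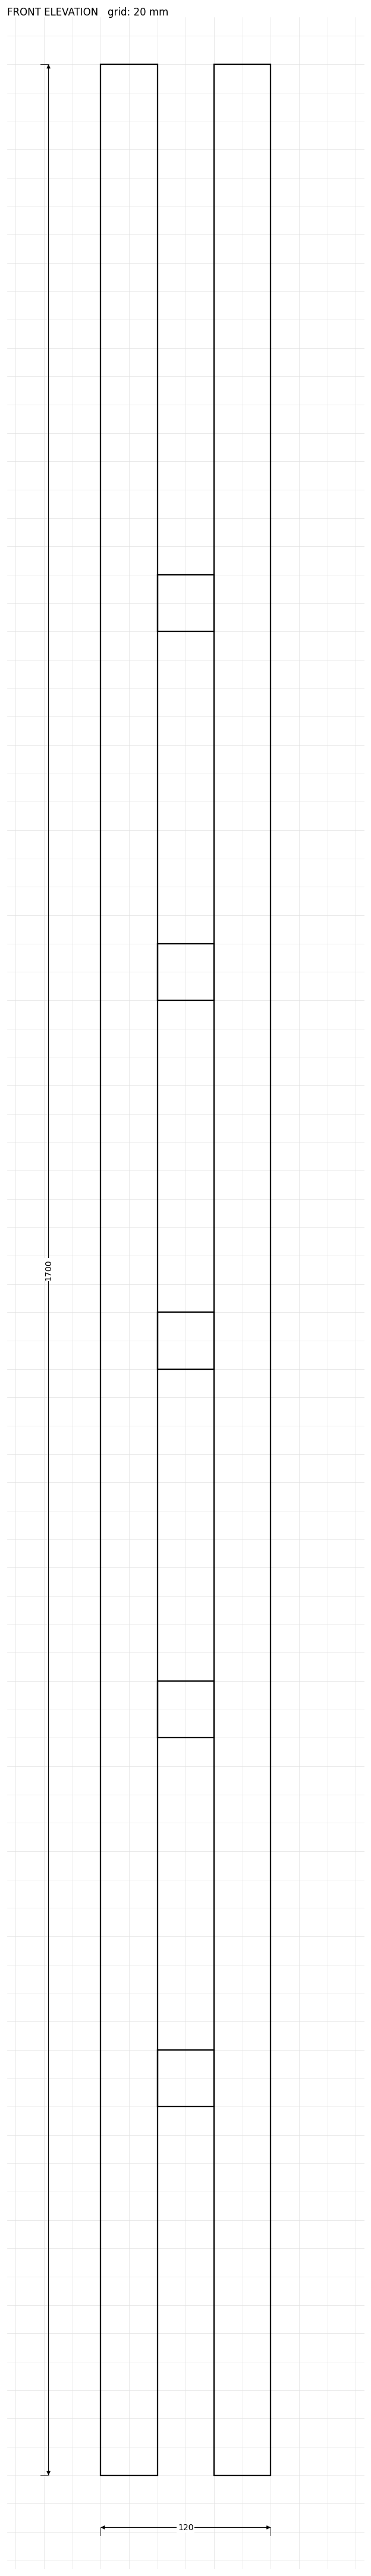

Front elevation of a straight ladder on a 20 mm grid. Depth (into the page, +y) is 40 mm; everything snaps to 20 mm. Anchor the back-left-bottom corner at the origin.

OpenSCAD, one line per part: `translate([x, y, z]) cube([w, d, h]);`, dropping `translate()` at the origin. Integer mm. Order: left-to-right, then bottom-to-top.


cube([40, 40, 1700]);
translate([40, 0, 260]) cube([40, 40, 40]);
translate([40, 0, 520]) cube([40, 40, 40]);
translate([40, 0, 780]) cube([40, 40, 40]);
translate([40, 0, 1040]) cube([40, 40, 40]);
translate([40, 0, 1300]) cube([40, 40, 40]);
translate([80, 0, 0]) cube([40, 40, 1700]);


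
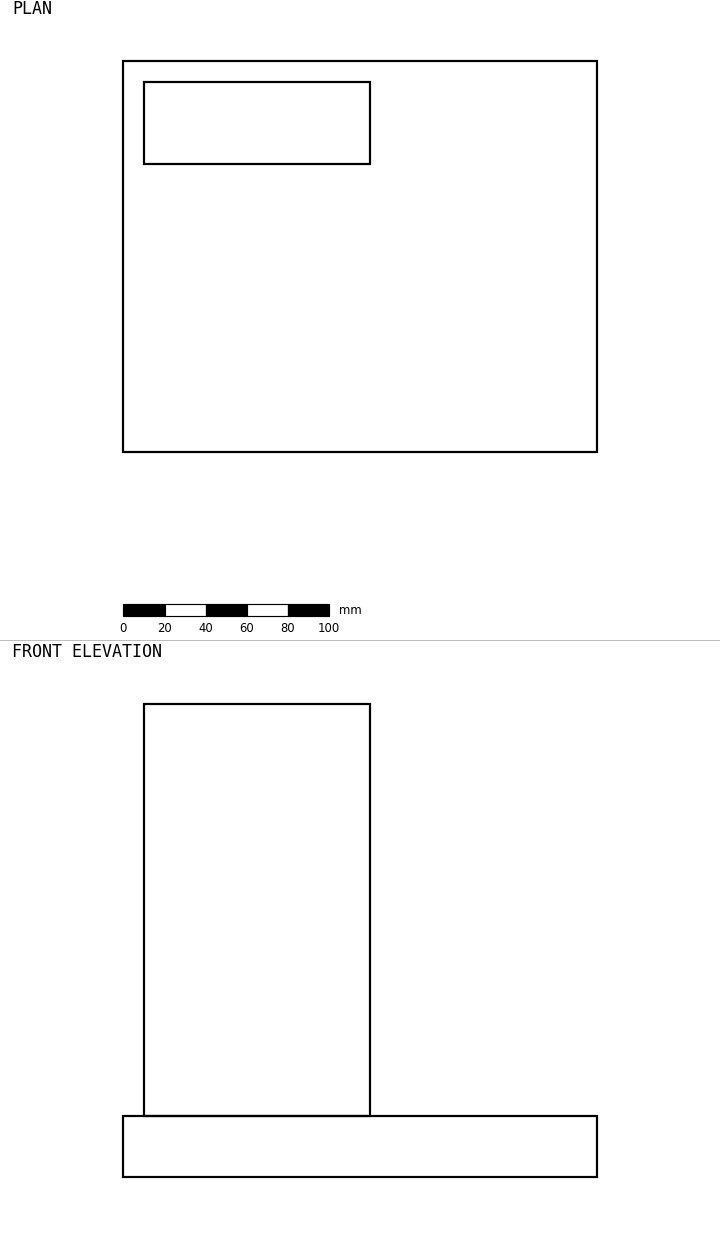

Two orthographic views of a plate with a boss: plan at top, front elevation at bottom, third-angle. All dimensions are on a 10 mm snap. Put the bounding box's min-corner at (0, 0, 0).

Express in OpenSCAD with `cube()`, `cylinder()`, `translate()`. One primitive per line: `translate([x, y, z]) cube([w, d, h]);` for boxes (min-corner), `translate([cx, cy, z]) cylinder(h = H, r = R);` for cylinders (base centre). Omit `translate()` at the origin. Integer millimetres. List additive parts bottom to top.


cube([230, 190, 30]);
translate([10, 140, 30]) cube([110, 40, 200]);


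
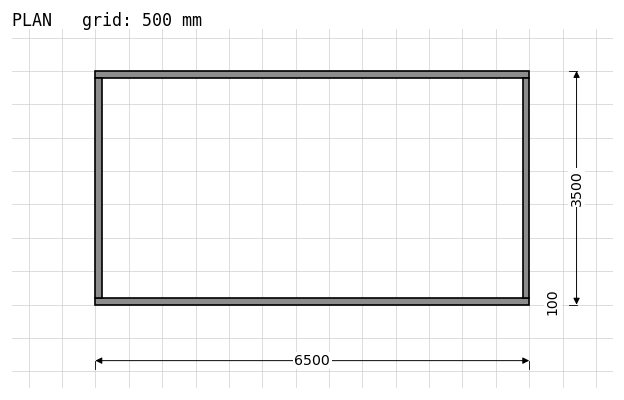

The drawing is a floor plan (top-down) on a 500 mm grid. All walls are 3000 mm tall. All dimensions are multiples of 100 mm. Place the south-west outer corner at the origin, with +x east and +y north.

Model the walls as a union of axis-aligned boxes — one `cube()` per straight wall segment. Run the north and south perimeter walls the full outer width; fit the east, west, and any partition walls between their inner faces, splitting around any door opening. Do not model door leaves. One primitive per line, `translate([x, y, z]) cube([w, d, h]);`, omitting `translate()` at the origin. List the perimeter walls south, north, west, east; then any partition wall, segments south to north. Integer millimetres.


cube([6500, 100, 3000]);
translate([0, 3400, 0]) cube([6500, 100, 3000]);
translate([0, 100, 0]) cube([100, 3300, 3000]);
translate([6400, 100, 0]) cube([100, 3300, 3000]);


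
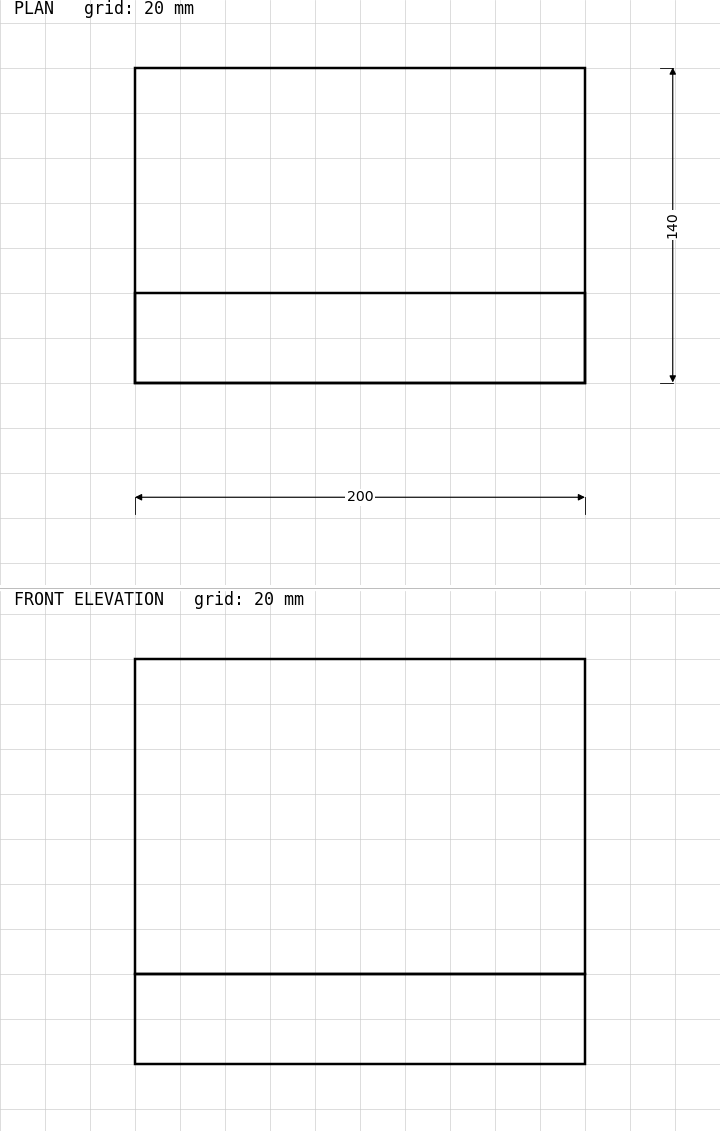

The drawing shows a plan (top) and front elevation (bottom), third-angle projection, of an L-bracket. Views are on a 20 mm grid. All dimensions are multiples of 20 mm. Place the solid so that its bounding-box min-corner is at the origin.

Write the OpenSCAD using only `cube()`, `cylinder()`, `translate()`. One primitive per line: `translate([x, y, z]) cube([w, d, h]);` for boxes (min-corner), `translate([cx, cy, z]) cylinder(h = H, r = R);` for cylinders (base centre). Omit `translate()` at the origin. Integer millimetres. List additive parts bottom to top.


cube([200, 140, 40]);
translate([0, 0, 40]) cube([200, 40, 140]);
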